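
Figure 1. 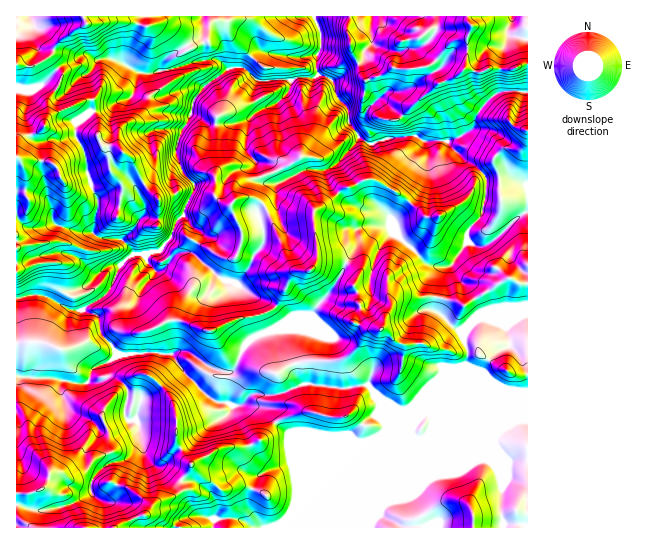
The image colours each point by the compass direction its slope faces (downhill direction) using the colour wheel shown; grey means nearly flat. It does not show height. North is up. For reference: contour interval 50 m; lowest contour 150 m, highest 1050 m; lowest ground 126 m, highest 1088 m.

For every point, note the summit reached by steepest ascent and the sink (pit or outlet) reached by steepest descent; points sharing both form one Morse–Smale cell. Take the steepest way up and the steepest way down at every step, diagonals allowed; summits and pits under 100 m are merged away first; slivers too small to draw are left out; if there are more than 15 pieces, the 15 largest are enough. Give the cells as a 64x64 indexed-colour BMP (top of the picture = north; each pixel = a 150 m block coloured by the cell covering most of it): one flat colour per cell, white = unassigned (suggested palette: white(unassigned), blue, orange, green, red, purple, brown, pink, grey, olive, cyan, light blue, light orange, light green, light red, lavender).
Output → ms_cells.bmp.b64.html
<image width="64" height="64" href="data:image/bmp;base64,Qk12CAAAAAAAAHYAAAAoAAAAQAAAAEAAAAABAAQAAAAAAAAIAAATCwAAEwsAABAAAAAAAAAA////ALR3HwAOf/8ALKAsACgn1gC9Z5QAS1aMAMJ34wB/f38AIr28AM++FwDox64AeLv/AIrfmACWmP8A1bDFABERERERERERERERERERERERERERERF3d3d3d3d3d3d3ERERERERERERERERERERERERERERERd3d3d3d3d3d3cRERERERERERERERERERERERERERERF3d3d3d3d3d3dxEREREREREREREREREREREREREREREXd3d3d3d3d3d3ERERERERERERERERERERERERERERERF3d3d3d3d3d3cREREREREREREREREREREREREREREREXd3d3d3d3d3dxERERERERERERERERERERERERERERERd3d3d3d3d3d3ERERERERERERERERERERERERERERERF3d3d3d3d3d3cREREREREREREREREREREREREREREREXd3d3d3d3d3dxERERERERERERERERERERERERERERERd3d3d3d3d3d3ERERERERERERERERERERERERERERERF3d3d3d3d3d3cREREREREREREREREREREREREREREREXd393d3d3d3dxERERERERERERERERERERERERERERERd3//d3d3d3d3ERERERERERERERERERERERERERERERF3//93d3d3d3cREREREREREREREREREREREREREREREX//93d3d3d3dxERERERERERERERERESERERERERERERIiK7u7u7u7u7ERERERERERERERERIiIhERERERERERIiIiu7u7u7u7sRERERERERERERERIiIiIiIiERERERIiIiIru7u7u7uxERERERERERERERIiIiIiIiIiIiIiIiIiIiK7u7u7u7ERERERERERERERIiIiIiIiIiIiIiIiIiIiIiK7u7u7sRERERERERERERIiIzMyIiIiIiIiIiIiIiIiIiu7u7uxEREREREREREREiMzMzIiIiIiIiIiIiIiIiIiK7u7u7ERERERERMzMzMzMzMzMiIiIiIiIiIiIiIiIiIru7u7sRERERERMzMzMzMzMzMzIiIiIiIiIiIiIiIiIiu7u7uxEREREREzMzMzMzMzMzMzIiIiIiIiIiIiIiIiK7u7u7EREREREzMzMzMzMzMzMzMzMyIiIiIiIiIiIiIiu7u7sRERERETMzMzMzMzMzMzMzMzMyIiIiIiIiIiIiIiIiKxERERRDMzMzMzMzMzMzMzMzMzMiIiIiIiIiIiIiIiIiEREUREQzMzMzMzMzMzMzMzMzMyIiIiIiIiIiIiIiIiJEREREREMzMzMzMzMzMzMzMzMzMiIiIiIiIiIiIiIiIkRERERERDMzMzMzMzMzMzMzMzMzIiIiIiIiIiIiIiIiREREREREMzMzMzMzOZkzMzMzMzMiIiIiIiIiIiIiIiJERERERERDMz4zMzOZmZMzMzMzMzIiIiIiIiIiIiIiIkREREREREQz7uMzOZmZkzMzMzMzMiIiIiIiIiIiIiIiREREREREREiO7uOZmZmZMzMzMzMzIiIiIiIiIiIiIiJEREREREREiIiO7pmZmZmTMzMzMzMyIiIiIiIiKqIiIkREREREiIiIiI7u6ZmZmZMzMzMzMzIiIiIiIiKqqiIiRERERESIiIiIiO6ZmZmZkzMzMzMzMyIiIiIiIiqqoiJERERERIiIiIiI6ZmZmZmTMzMzMzMzMzIiIiIiIqqqIkREREREiIiIiIiJmZmZmTMzMzMzMzMzMyIiIiIiqqqqRERERESIiIiIiImZmZmZkzMzMzMzMzMzMiIiIiKqqqpERERERIiIiIiIiJmZmZmZMzMzMzMzMzMzIiIiIiqqqkREREREiIiIiIiImZmZmZmTMzMzMzMzMzMyIiIiKqqqREREREiIiIiIiIiZmZmZmZYzMzMzMzMzMzIiIiIqqqpERERESIiIiIiIiZmZmZmZZmYzMzMzMzMzMiIiIqqqqkRERERIiIiIiIiZmZmZmZZmZmZmMzMzMzMyIiIqqqqqREREREiIiIiIiJmZmZmWZmZmZmZjMzMzMzIiIqqqqqpEREREiIiIiIiImZmZmZZmZmZmZmYzMzMzMiIqqqqqqkRERESIiIiIiIiZmZmZlmZmZmZmZmVVMzM1VaqqqqqqRERERIiIiIiIiImZmZmWZmZmZmZmVVVVVVVVVaqqqqpEREREiIiIiIiIiZlmaZZmZmZmZmZVVVVVVVVVWqqqqkRERERIiIiIiIiIZmZmZmZmZmZmZVVVVVVVVVVVqqqqRERERERIiIiIiIhmZmZmZmZmZmZlVVVVVVVVVVWqqqpERERERERIiIiIiGZmZmZmZmZmZlVVVVVVVVVVVVqqqkRERERERERIiIiIhmZmZmZmZmZmVVVVVVVVVVVVVVqlzMREREREREiIiIiIZmZmZmZmZmZVVVVVVVVVVVVVVVXMzERERERESIiIiIiGZmZmZmZmVVVVVVVVVVVVVVVVVczMxEREREREREaIiIhmZmZmZmZVVVVVVVVVVVXd1d1VzMzMxEREzERERmZmZmZmZmZmZlVVVVVVVVVVVd3d3d3MzMzMzMzMREREZmZmZmZmZmZmVVVVVVVVVVVV3d3d3czMzMzMzMxEREREZmZmZmZmZmZVVVVVVVVVVVXd3d3dzMzMzMzMzMRERERGZmZmZmZmZlVVVVVVVVVVVV3d3d3MzMzMzMzMxEREREZmZmZmZmZmVVVVVVVVVVVVXd3d3czMzMzMzMzERERERmZmZmZmZmVVVVVVVVVVVVVd3d3d"/>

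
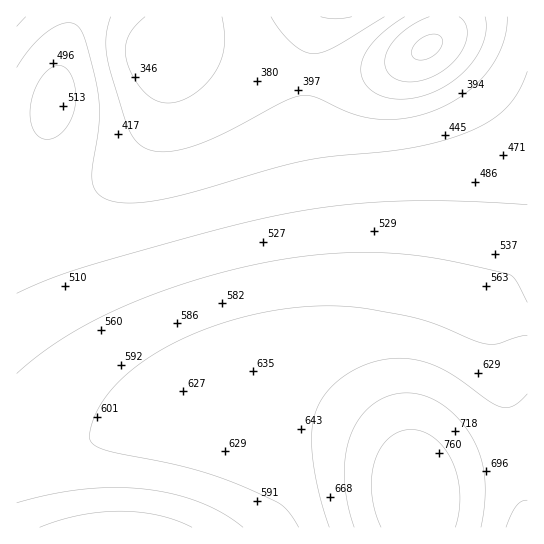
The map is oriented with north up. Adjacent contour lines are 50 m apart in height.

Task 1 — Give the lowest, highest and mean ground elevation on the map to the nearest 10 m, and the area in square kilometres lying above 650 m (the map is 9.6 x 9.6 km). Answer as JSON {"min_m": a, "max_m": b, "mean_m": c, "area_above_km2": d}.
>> {"min_m": 240, "max_m": 790, "mean_m": 530, "area_above_km2": 10.9}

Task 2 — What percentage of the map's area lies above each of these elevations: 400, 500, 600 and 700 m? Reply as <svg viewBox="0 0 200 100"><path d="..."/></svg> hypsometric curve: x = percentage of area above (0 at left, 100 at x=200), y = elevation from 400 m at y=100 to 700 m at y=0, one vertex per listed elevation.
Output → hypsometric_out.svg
<svg viewBox="0 0 200 100"><path d="M172 100l-54-33-61-34-45-33"/></svg>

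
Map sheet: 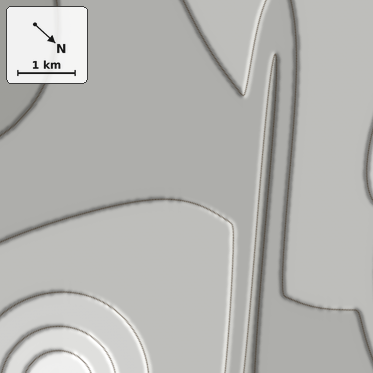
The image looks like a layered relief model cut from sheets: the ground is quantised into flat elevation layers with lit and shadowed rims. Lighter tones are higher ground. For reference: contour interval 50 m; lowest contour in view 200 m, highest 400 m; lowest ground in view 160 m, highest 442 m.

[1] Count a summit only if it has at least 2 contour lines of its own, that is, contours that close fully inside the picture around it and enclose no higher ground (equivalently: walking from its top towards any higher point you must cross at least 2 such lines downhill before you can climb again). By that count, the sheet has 0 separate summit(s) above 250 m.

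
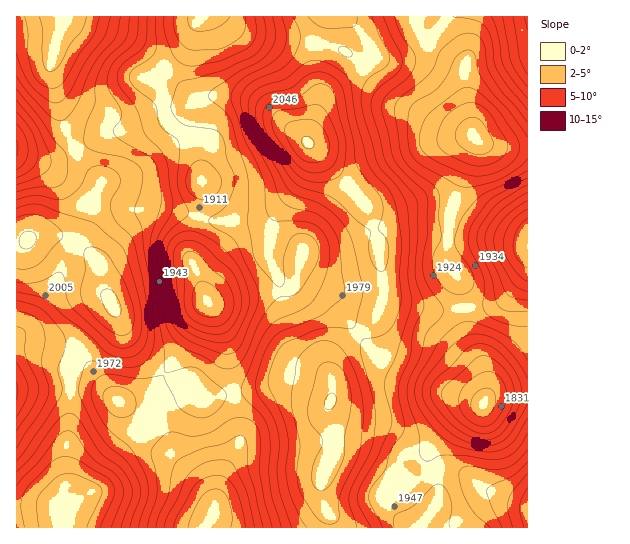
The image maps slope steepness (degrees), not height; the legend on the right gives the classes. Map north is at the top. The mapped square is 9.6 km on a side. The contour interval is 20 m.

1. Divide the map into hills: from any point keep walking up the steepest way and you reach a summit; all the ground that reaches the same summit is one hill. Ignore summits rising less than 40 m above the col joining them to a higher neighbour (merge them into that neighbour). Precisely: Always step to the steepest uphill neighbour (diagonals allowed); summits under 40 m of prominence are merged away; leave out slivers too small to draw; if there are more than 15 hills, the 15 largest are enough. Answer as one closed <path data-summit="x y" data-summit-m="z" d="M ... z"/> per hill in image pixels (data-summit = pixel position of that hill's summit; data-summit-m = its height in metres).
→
<path data-summit="307 142" data-summit-m="2103" d="M417 16l-214 0-8 11-4 12-8 14-28 25 8 17 2 24 4 5 23 17 7 13 4 29 0 20-10 30-2 25 16 43 6 2 33-8 41-4 6-5 5-15 2 7 5 5 20 9 12 13 28 38 10 10 72 39 22 5 14 7 4-10-2-19-18-44-4-37-4-15-12-17 2-47 27-73-8-36-3-33-1-6-5-4-22-14-12-10-8-12z"/><path data-summit="330 402" data-summit-m="2062" d="M298 271l-5 15-6 5-32 2-34 8-13 1 11 17 9 28 12 86-3 16-12 20-5 14-11 44 202 1-23-22-3-5 0-8 3-6 21-30 16-5 36-39 22-8-14-8-22-5-72-39-10-10-28-38-12-13-20-9-5-5z"/><path data-summit="113 306" data-summit-m="2063" d="M167 121l-6 0-22 10-28 0-57 28-15 0-23-5 0 188 31 5 34 10 14 14 23 30 21-2 8-4 10-10 32-48 18-32-7-26-9-21 2-25 10-30 0-20-4-29-7-13z"/><path data-summit="71 506" data-summit-m="2079" d="M207 301l-14 29-32 49-14 16-12 5-17 1-23-30-20-16-46-12-13 0 1 185 192-1 11-44 5-14 12-20 3-16-12-86-9-28z"/><path data-summit="63 17" data-summit-m="2077" d="M202 16l-185 0-1 137 23 6 15 0 53-27 32-1 22-10 5 0-3-26-8-17 28-25z"/><path data-summit="527 243" data-summit-m="2058" d="M478 140l-3 3-24 67-4 52 12 17 2 8 6 44 18 44 1 25 12-7 30-2 0-242-38-4z"/><path data-summit="527 507" data-summit-m="2032" d="M527 392l-18 0-18 4-9 9-16 6-8 5-22 23-8 16 9 30 0 14-4 10-14 19 109-1z"/><path data-summit="527 17" data-summit-m="2025" d="M527 16l-109 0-2 2 1 9 8 12 39 28 9 68 4 5 8 4 26 4 17-1z"/>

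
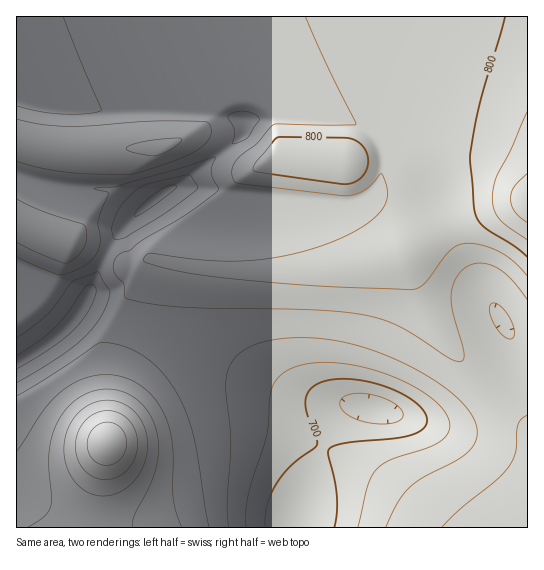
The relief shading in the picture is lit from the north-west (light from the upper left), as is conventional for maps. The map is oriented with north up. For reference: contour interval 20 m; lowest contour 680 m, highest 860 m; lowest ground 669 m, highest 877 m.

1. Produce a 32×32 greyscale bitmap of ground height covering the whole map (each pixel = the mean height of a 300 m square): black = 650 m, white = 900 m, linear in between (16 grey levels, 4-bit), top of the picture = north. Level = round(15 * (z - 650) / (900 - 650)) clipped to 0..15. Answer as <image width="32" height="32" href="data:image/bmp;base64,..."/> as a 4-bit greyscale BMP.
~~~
<image width="32" height="32" href="data:image/bmp;base64,Qk12AgAAAAAAAHYAAAAoAAAAIAAAACAAAAABAAQAAAAAAAACAAATCwAAEwsAABAAAAAAAAAAAAAAABEREQAiIiIAMzMzAERERABVVVUAZmZmAHd3dwCIiIgAmZmZAKqqqgC7u7sAzMzMAN3d3QDu7u4A////AJmZmZmYh2VDIiM0VWZnd3eZmaqpmHdlQyIjNFVmZnd3iZqrqph3ZUMyIzRVVmZnd4mavMuYd2VUMzM0RVVmZneJq83bqHdlVDMzM0RFVWZniJvd3Kh2ZVRDMzMzNEVWZ4iazcuYdmVUQzMiIiNFVmd4iau6h3ZlVEMyIRIjRWZmd4iZmIdmZVRDMiIjNFZmZlZ3iId3ZmVVREMzRFVmZmZFVnd3dmZlVVRERVVmZ2ZmVEVndmZmZlVVVVVmZ3dmZmVEVmZmZmZmZmZmZnd3ZlZmVEVmZmZmZmZnd3d3dmVWZmVFZ3d3d3d3d3d3h3ZmZmZmVXd4iIiIiIiIiIh3Zmdnd3Z3iIiIiIiIiJmYh3d4iIh2Z4iId3iIiIiZmYiIiYiIhlZnd3d3d3iIiJiIiaqIiHZUVnd3d3d3eIiIiJq7h3d3ZUVWd3d3d4iIiIiavHd3d3ZVVneIiJmZiIiImrx4iIiIh2Z4mZmqqYiIiZqriZmZmZmHd4mqqqmIiImZq4iIiZmZmHd4mZmYiIiJmaqHd3d4iIh3Z4iIiIiIiZmqZmZ3d3d3d3d4iIiIiImZmmZnd3d3d3d3iIiIiIiJmZpmZ3d3d3d3d4iIiIiIiZmaZmd3d3d3d3iIiIiIiImZmWZ3d3d3d3d4iIiIiIiJmZlmd3d3d3d3eIiIiIiImZmZ"/>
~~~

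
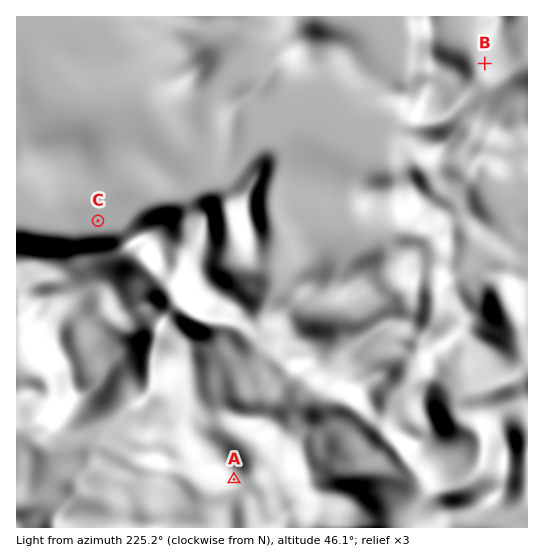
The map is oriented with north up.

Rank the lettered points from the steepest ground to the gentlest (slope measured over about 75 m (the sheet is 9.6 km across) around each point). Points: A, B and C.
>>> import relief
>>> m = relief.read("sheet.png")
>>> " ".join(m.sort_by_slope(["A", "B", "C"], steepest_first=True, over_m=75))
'A B C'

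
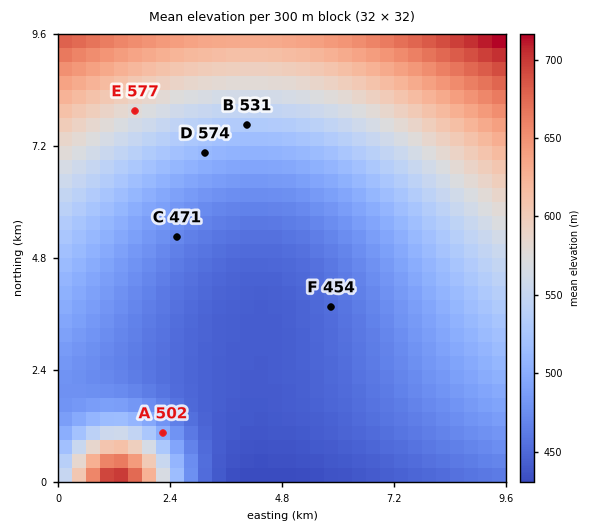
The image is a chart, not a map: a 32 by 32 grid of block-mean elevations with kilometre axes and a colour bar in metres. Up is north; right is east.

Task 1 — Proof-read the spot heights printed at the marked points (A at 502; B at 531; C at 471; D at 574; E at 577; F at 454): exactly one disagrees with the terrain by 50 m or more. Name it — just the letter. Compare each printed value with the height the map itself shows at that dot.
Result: D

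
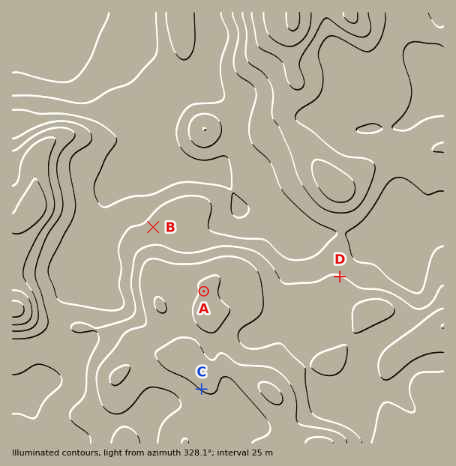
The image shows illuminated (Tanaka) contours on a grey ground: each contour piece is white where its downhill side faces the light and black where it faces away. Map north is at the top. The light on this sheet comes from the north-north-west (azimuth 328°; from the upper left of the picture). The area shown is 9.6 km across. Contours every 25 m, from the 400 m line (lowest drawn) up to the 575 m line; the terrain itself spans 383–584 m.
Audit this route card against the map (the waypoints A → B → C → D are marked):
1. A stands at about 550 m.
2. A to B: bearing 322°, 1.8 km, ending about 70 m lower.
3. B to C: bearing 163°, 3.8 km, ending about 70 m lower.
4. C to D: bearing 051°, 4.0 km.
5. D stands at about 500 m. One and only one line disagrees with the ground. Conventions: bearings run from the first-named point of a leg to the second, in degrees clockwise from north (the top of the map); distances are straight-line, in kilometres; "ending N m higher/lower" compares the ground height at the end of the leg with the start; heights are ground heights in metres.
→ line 3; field sense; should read higher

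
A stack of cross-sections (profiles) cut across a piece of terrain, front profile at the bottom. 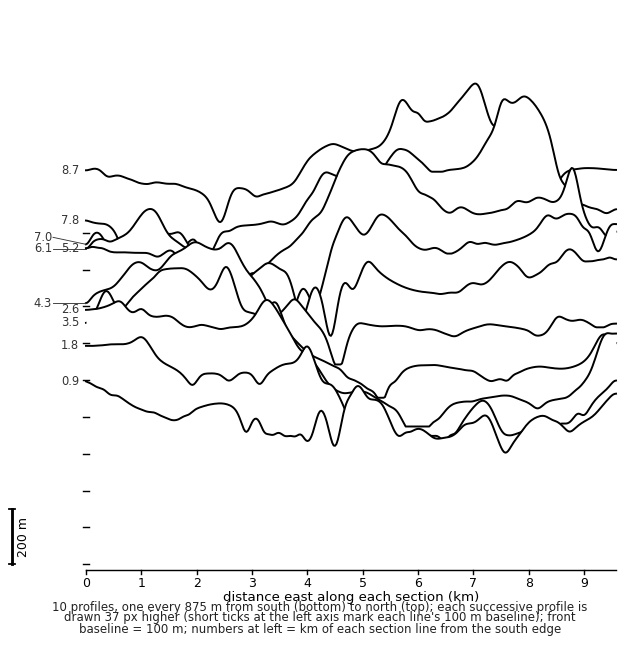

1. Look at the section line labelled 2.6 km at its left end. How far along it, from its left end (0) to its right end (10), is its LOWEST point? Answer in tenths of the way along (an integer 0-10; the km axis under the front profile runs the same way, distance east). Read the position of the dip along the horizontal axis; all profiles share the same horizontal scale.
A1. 6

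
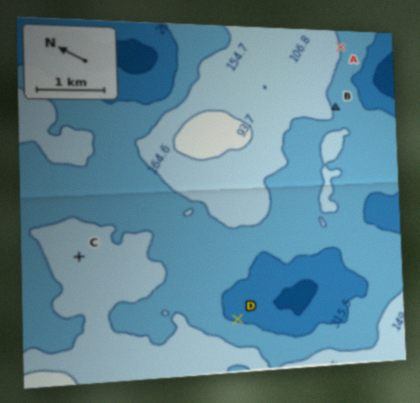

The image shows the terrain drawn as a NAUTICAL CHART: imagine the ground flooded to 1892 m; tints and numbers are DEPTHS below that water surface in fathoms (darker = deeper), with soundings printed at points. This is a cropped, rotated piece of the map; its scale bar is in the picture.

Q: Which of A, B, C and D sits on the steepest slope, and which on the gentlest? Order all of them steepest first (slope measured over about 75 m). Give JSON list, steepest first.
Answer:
["A", "D", "B", "C"]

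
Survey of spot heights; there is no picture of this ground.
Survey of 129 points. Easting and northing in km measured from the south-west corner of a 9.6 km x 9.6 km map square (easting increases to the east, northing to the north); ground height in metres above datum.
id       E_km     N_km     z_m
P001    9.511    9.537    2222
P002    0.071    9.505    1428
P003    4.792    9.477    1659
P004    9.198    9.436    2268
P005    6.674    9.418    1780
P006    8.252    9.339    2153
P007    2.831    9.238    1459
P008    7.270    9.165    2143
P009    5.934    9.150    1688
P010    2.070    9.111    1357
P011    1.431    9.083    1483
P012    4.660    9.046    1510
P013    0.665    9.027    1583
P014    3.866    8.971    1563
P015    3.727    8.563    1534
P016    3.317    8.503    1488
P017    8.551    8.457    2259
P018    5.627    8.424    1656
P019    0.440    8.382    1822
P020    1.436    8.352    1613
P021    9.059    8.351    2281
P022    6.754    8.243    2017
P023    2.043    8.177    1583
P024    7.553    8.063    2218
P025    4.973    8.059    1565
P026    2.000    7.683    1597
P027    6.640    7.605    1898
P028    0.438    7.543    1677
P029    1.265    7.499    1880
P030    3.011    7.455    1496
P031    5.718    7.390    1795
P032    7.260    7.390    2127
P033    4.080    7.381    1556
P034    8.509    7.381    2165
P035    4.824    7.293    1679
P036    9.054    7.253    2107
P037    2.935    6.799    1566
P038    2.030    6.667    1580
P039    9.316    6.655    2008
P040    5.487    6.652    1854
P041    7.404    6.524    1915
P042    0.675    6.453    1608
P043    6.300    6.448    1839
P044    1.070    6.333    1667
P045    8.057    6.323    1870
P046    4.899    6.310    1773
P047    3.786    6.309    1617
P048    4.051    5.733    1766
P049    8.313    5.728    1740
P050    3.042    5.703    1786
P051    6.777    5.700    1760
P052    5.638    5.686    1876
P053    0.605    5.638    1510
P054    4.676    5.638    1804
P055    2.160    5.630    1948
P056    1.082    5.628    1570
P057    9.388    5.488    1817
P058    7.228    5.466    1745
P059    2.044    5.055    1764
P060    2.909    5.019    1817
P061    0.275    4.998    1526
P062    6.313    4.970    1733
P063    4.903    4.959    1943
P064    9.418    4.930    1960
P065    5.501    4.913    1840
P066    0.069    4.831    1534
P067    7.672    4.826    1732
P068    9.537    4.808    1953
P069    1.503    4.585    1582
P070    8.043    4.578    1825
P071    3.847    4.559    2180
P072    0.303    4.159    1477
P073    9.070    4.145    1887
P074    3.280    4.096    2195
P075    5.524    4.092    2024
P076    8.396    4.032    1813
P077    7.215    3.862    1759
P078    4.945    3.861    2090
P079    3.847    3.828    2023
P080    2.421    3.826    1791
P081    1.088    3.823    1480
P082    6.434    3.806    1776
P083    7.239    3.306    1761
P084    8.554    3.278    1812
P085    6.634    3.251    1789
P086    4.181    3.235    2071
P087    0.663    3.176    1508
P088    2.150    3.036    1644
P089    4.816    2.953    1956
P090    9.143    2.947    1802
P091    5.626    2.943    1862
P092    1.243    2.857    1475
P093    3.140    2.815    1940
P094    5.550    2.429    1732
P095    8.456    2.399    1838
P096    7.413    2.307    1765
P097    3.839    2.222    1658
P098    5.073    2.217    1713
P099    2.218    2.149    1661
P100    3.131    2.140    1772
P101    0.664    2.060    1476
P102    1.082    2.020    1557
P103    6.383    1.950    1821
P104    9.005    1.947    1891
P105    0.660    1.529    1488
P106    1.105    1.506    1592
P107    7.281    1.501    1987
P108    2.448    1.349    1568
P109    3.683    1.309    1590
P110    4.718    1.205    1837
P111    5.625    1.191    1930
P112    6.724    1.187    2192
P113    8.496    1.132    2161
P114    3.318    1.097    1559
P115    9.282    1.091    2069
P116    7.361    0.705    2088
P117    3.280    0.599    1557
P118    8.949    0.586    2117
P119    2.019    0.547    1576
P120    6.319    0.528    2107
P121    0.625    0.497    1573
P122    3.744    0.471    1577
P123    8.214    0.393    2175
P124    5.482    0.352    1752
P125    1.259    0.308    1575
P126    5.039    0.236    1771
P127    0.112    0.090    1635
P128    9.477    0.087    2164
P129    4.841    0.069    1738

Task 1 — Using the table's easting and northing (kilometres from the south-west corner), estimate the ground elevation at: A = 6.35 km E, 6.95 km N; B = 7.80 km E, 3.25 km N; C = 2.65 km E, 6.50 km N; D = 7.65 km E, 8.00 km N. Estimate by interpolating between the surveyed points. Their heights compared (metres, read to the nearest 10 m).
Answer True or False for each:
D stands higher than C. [True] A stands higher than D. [False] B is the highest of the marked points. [False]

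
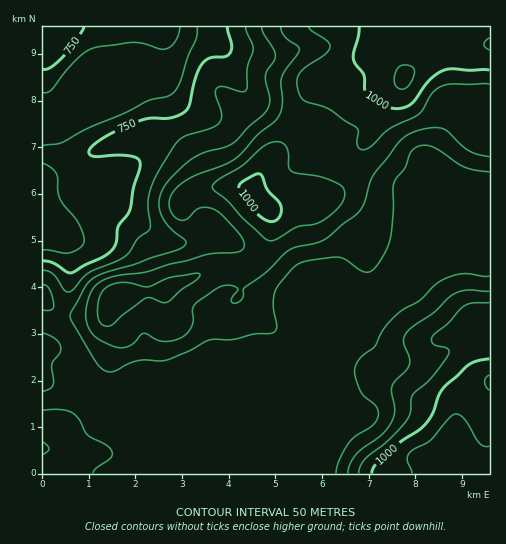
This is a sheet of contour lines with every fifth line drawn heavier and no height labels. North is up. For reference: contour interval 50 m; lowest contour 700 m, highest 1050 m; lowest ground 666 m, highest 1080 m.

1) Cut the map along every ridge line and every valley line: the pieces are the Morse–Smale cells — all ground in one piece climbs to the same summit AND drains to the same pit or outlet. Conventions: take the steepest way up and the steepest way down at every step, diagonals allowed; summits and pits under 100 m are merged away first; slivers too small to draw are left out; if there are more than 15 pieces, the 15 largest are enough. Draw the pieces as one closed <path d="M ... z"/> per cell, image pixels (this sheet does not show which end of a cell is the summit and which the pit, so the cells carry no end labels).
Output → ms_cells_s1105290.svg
<path d="M489 26l-301 0-1 13-18 32-9 6-18 1 13 3 6 20-1 29-7 17-21 18-19 8-13 8-7 0 5 4-2 11-24 24-12 6-18 0 0 154 16 8 38 8 8 0 21-10 17 3 125-1 38-17 5-5 3-7 31-31 17-17 11-5 53-55 10-5 21 0 33-12z"/><path d="M489 234l-33 12-21 0-10 5-53 55-15 9-44 44-3 7-5 5-38 17-125 1-17-3-21 10-8 0-38-8-15-7-1 92 447 1z"/><path d="M187 26l-145 1 1 199 17 0 12-6 24-24 2-11-5-4 7 0 13-8 19-8 21-18 7-17 1-29-6-20-13-3 18-1 9-6 18-32z"/>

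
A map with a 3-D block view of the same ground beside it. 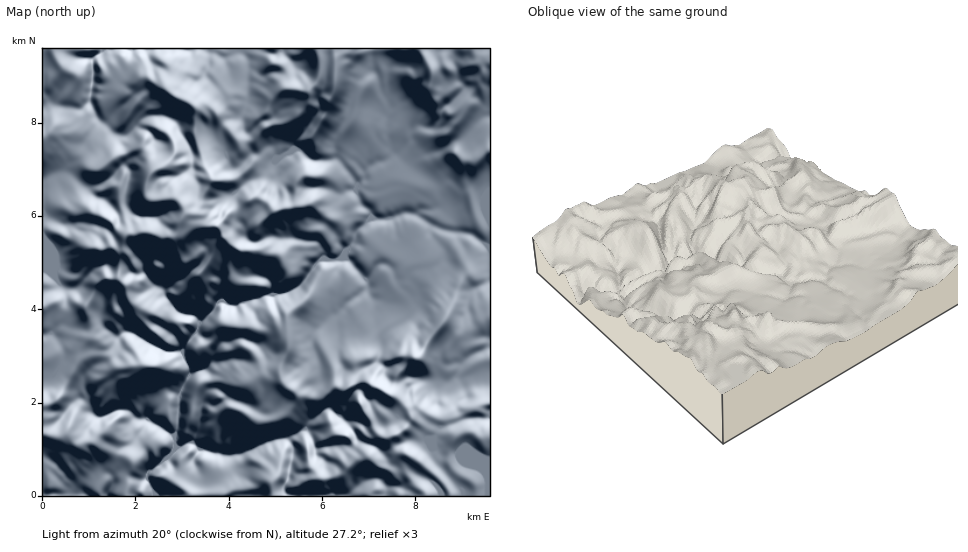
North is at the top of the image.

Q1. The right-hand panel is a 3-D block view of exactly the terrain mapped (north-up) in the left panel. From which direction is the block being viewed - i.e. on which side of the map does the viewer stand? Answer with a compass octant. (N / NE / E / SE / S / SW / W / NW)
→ SE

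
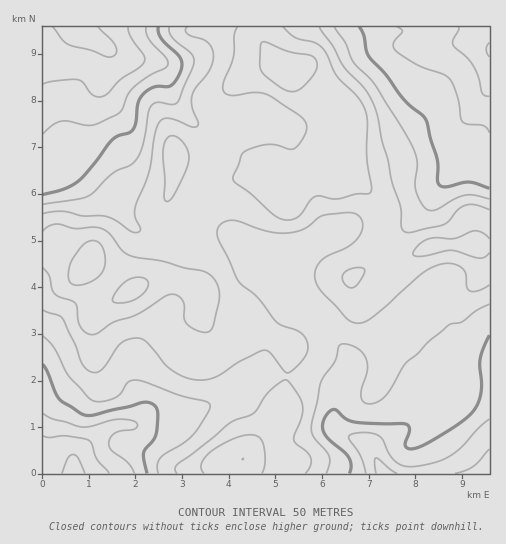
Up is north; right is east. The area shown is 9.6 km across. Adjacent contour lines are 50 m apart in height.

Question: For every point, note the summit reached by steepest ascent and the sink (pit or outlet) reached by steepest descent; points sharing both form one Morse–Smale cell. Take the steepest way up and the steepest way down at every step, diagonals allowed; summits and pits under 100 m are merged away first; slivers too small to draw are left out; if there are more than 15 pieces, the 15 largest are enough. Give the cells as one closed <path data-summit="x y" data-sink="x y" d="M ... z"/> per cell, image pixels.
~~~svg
<path data-summit="289 71" data-sink="489 473" d="M320 153l-2 8-8 13-22 20-21-18-21 0-23 6-28 27-5 9 0 7 12 30-4 31 6 7 0 18 12 7 24 2 8 6 17 6 24 12 3 5-4 11-1 17 33 6 14 6 3 4-3 20 1 14 6 6 27 12 16 29 105 0 1-228-57-1-29 13-21 2-4-18 1-30-4-12-16-18-23-9-15-15z"/><path data-summit="289 71" data-sink="75 27" d="M257 26l-215 1 1 223 17 0 13 6 12 9 4 0 28 25 7 3 35-15 17 0 22 8 4-31-12-30 0-7 5-9 19-20 15-9 27-5 11 1 21 18 22-20 8-13 10-27-1-16-25-26-10-19-9-5-11-11-14-22z"/><path data-summit="289 71" data-sink="489 50" d="M489 26l-231 1 0 8 14 22 11 11 9 5 10 19 25 26 1 16-7 16 1 8 15 15 23 9 16 18 4 12-1 30 4 18 21-2 29-13 57 0z"/><path data-summit="289 71" data-sink="74 473" d="M60 250l-18 1 1 223 30 0 1-15 3-5 23-21 11-7 24-1 15-12 10-3 37 0 25-12 19-14 16-8 30-1 5-28-10-7-32-13-10-7-24-2-9-4-4-5 1-16-4-6-24-9-17 0-35 15-7-3-28-25-4 0-12-9z"/><path data-summit="243 459" data-sink="74 473" d="M278 375l-21 1-16 8-19 14-25 12-37 0-10 3-15 12-24 1-11 7-23 21-3 5 0 14 214 1 1-9-28-1-17-5 7-11 33-36 0-18 3-17z"/><path data-summit="243 459" data-sink="489 473" d="M293 377l-7 1-4 36-31 34-7 11 17 5 28 1 0 9 94 0-15-29-27-12-6-6-1-14 3-20-13-9z"/>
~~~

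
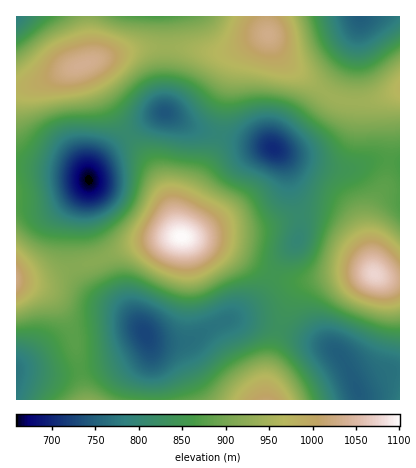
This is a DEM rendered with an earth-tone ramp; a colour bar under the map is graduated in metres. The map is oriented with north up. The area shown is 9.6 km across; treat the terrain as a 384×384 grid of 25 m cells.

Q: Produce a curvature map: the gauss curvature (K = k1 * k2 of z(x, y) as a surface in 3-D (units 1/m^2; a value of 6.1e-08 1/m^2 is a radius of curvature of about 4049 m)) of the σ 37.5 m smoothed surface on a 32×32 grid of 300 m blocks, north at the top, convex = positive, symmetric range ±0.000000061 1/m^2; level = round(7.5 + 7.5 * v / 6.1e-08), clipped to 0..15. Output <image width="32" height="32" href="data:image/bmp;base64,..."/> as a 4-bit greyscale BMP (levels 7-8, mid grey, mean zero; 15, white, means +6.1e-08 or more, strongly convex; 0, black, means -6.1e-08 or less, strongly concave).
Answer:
<image width="32" height="32" href="data:image/bmp;base64,Qk12AgAAAAAAAHYAAAAoAAAAIAAAACAAAAABAAQAAAAAAAACAAATCwAAEwsAABAAAAAAAAAAAAAAABEREQAiIiIAMzMzAERERABVVVUAZmZmAHd3dwCIiIgAmZmZAKqqqgC7u7sAzMzMAN3d3QDu7u4A////AIdnZFeYiHd3aJiImHd4iHiId2NHmJuXh3iZu5h3d4h3qHdkV4irh4h3icyXd3d3eKh3h3d3moaJdniGV5mIh3mHd4mHeJl2iGaHMCabuXZnZnZoh5q6dnhnmEI2i7mHZmd2VnebymRXealmZmeId2ZmZ2Z3mrljNHq4d3ZUV3d3c1iHeKuYZVV6p3d3VEeau4RXZWeah3iYeHVXd0NJ//52ZmZ2VWiJqYZTRFUjaf/8dVZnhQFaqaqGZVVnVXjPyXZWdlMAbO3dl3d3r8eIiqiJh3ZDIn3//pd3d57Hd4mYiXZmREV7zcp3h2ZWdmZmZndTaJh2Z4iIeZd3VWdmVFZ4ZZ7/yGiph4mGeHZ3d3ZniHfP/9houYd4ZWZmeHd3eHZnz/6VNHh3eZeFRnd3h4hmZ6/7ZDRndmiGiYh2VodmZneMxzNGeIZGd+/pdlZ3dnd3eIQAN3iGRFj/2HdneHdleYd0EDiXdkNHvKh3Z3h3ZWmXdkN++mVEWKqYiIiHd3dnd2Zmr/2Hd3eJhmmYd2eYZ4iHd577h4h2Z2Q2dlVXl2iqmId3h3d4hmiGRFVUWIZ6uquWRFVniHd4h2VWdnh2mqm+pCNVZ4d3h2Vmeal4d5qIq4RFZnd2aKqGaJzKd5d4eIh2Zmd3Znm+yHibuXinZ3Znh3dnd3eJq7l3iJmJ"/>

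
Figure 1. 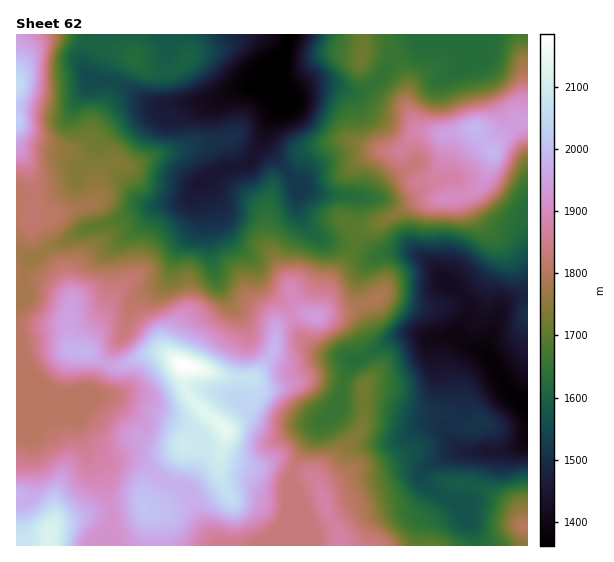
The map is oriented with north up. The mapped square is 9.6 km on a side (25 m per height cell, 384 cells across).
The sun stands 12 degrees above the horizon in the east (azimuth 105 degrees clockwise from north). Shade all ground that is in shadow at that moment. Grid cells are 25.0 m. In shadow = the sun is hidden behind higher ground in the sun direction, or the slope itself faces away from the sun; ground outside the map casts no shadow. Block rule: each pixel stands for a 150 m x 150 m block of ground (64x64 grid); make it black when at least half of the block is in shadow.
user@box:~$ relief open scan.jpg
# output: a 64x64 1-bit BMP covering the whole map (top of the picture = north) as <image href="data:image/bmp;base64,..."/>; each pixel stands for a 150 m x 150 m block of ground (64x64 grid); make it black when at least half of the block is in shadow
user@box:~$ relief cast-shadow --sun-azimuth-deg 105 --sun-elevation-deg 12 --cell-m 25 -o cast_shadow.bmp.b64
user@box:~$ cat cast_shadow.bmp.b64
<image width="64" height="64" href="data:image/bmp;base64,Qk0+AgAAAAAAAD4AAAAoAAAAQAAAAEAAAAABAAEAAAAAAAACAAATCwAAEwsAAAIAAAAAAAAA////AAAAAAAAAAAAAAAABAAAAAAAAAAYAAAAAAAAAHxwAAAAAAAA/HAAAAAAAAD8MAQAAAAAAHwQBAAAAAAAPBAMAAAAAAAOGAwAAAAAAAAIBAAAAAAAAAAAAAAAAAAAAABgAAAAAAAAAOAAAAAAAAAA8AAAAAAAABjwAAAAAAAAAPAAAEAAAAAAcAAAQAAAAAJ4AABAAAAABvgAAEAAAAAD8AAAYAAAAAPwAABgAAAAAfAAACAAAAAB8AAAAAAAOAXgBgAAAAB4D8AHAAAAAHgPwAcAAAAAeA/ADwAAAAAAD8APAAAABHgD4A8AAAAGeABwDgAAAAZ8ADgAAAAAAHwAGDGAAAAAPAAAc4AAAAAAAAB3wAAAAAAAAGeAAAAAAAAARwAAAAAAAABAAAAAAAAAAAgAAAAAAAAAOAAAAAAAAAB8AAAAAAAAAHwAAAAAAAAAfAYAAAAAAAB8DwcAAAAAAHgOB4AAAAAAMAAHgAAAAAAGBgcAAAAAAA8PAAAAAAAABg+AAAAAAAAAQ4AAAAAAAADgAAAAAAAAAf4YAAAAAAAB/wOAAAAAAAH/D4AAAAAAAf8fh4AAAAAB/x8PwAAAAAH/Hw/8AAAAAP8fB/wAAAAAfwcD/gAAAAB/gAH+AAAAADeAAH4AAAAAfwAAPgAAAAB+AAAeAAAAAP8AABwAAAAA/wAAAA=="/>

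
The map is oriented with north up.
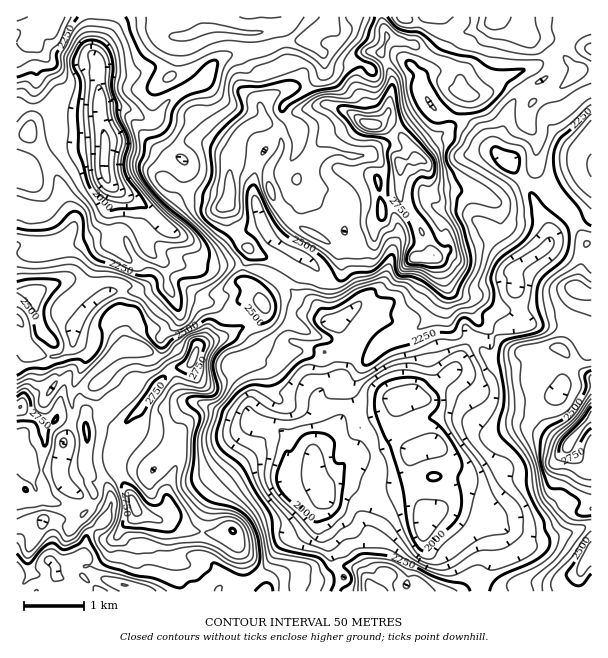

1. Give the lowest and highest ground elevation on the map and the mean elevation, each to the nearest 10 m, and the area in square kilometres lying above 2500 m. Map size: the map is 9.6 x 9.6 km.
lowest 1780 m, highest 2950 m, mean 2370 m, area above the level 28.1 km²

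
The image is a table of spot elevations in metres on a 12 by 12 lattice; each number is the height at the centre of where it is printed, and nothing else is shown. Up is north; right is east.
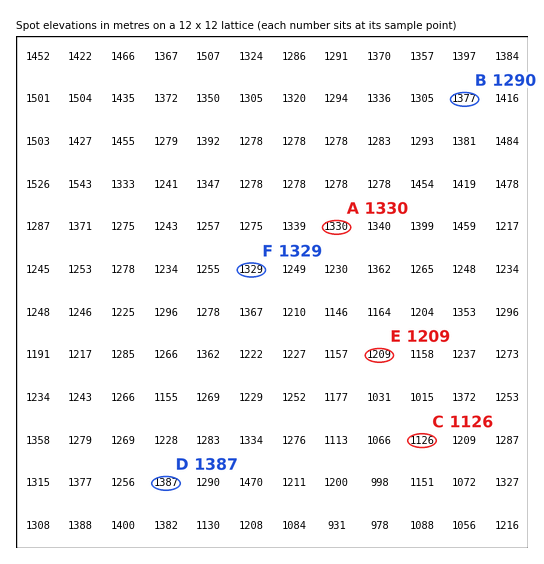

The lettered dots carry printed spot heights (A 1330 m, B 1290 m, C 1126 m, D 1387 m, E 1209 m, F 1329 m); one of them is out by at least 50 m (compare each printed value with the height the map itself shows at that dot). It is B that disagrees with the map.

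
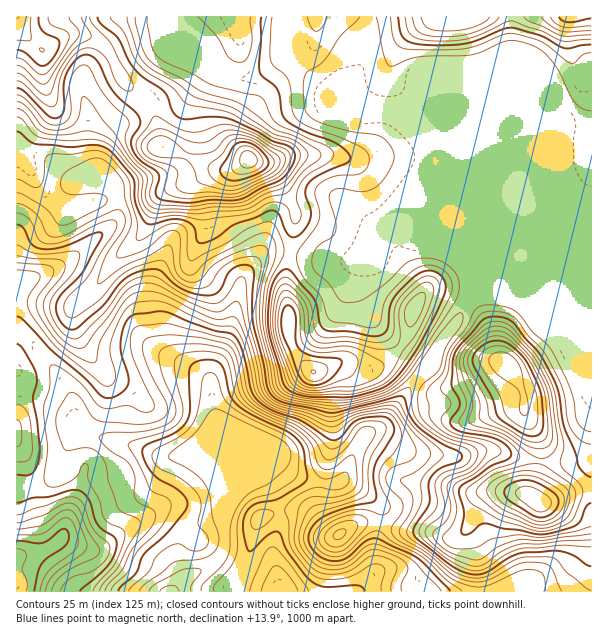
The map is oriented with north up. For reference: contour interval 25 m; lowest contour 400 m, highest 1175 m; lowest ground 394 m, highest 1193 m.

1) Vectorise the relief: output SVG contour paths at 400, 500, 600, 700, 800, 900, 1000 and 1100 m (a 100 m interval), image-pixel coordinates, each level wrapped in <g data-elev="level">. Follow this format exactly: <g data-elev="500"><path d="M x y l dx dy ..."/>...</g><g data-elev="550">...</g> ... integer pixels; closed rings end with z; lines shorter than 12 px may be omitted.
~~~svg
<g data-elev="400"><path d="M160 591l4-4 7-2 5 1 3 5"/></g><g data-elev="500"><path d="M118 591l3-4 15-14 8-19 23-21 20-26 0-6-5-7-8-7-15-8-8-8-6-10-3-11 5-6 29-12 10-9 4-13 0-42 6-6 11-2 9 1 6 5 7 27 7 11 16 11 39 19 9 9 4 9 3 24-2 6-27 17-23 5-9 8-2 7-1 9 5 22 1 1 3-1 15-14 6-4 5 0 3 3 8 19 16 21 9 8 12 4 31-2 5 2 3 4"/></g><g data-elev="600"><path d="M93 591l4-7 19-22 7-19 2-10-3-4-12-5-6-6-5-18-11-20 0-13-2-3-4 1-6 12-9 6-14 4-5-1-3-3-1-7 4-29-4-39 6-21 0-19 1-3 5 0 13 9 14 11 13 18 6 5 8 1 18-3 15 6 7 0 4-4 0-4-21-45-2-12 0-11 2-6 4-3 27-4 9 2 58 15 8 12 8 37 5 10 17 12 33 14 14 10 13 13 6 1 6-4 13-18 6-4 14-2 10 3 2 4-1 4-12 21-4 9-1 11 1 16-2 5-7 5-37 12-8 4-6 7-4 8-1 7 0 6 5 9 8 8 7 4 9 1 8 0 7-3 20-17 6-1 6 1 32 15 29 31"/></g><g data-elev="700"><path d="M45 591l3-9 6-7 27-20 5-6 0-7-9-24-5-7-7-1-23 15-25 4"/><path d="M331 546l8 1 8-5 9-12 2-5-2-3-5-2-7 1-9 4-6 4-4 5 0 5 2 4z"/><path d="M17 256l16 2 24 1 7 4 1 4-2 6-17 23-2 6-1 6 5 12 9 14 9 9 11 5 5 0 4-2 22-29 15-23 6-6 9-4 9-1 9 2 33 17 26 10 7-1 11-8 4-2 4 7 12 42 8 39 3 6 6 6 11 5 26 7 23 9 6-1 23-10 25-5 9 0 5 3 15 23 15 15 3 8-4 7-10 9-14 6-3 3 11 12 2 8-3 13-11 17 1 4 3 5 23 14 27 22 18 6 9 1 8-2 34-17 12-1 12 2 7 6 9 21"/></g><g data-elev="800"><path d="M17 203l7 2 10 7 6 7 7 15 7 3 14-3 45-23 4-1 5 1 3 7 0 7-20 33-7 21 1 5 24-17 27-12 17-10 3 0 2 3 3 19 3 8 7 6 7 1 8-2 13-14 17-11 27-9 6 0 3 1 2 5 1 6-8 33-2 23 1 13 10 36 4 24 5 8 12 5 47 6 30-6 22-8 20-15 31-45 14-16 6-3 2 4-1 6-16 24-7 22-16 15-4 6-1 8 0 9 3 10 8 9 18 12 26 8 4 4 1 5-3 7-5 6-21 8-6 5-2 7 4 15-1 7-4 7-14 11 0 8 8 9 13 10 20 9 9 2 8-2 17-12 18-8 21 0 23-3 28-1"/></g><g data-elev="900"><path d="M538 531l16-2 10-4 7-4 11-23 0-9-4-7-13-11-4-6-1-4 4-17-5-22-4-26-4-13-10-20-7-10-24-27-9-4-10 0-11 6-18 19-5 9-1 9 2 16 7 17 1 6-7 19 6 5 27 6 12 4 12 11 3 4 1 5-5 4-20 7-7 4-20 15-2 3 0 4 7 9 25 15z"/><path d="M311 395l45-2 22-6 12-7 8-9 16-25 16-29 9-26 1-6-3-6-8-3-7 2-19 16-8 14-2 27-6 5-9 3-28-6-23 1-7-2-5-7-3-21-4-9-18-20-6-2-5 3-5 10-3 18 0 18 2 15 15 43 9 8z"/><path d="M17 117l6 3 11 14 7 4 27 3 27-1 7 1 8 4 27 31 2 6-1 13 1 8 5 10 6 4 6 1 21-3 29 5 42-6 19-10 8-2 11 4 3 4 3 12 2 2 3-1 3-4 1-4-5-17 3-12 9-11 24-16 2-4-2-5-8-5-46-21-6-7-8-16-4-5-48-11-20-11-31-15-6-6-3-6-5-23 0-7"/><path d="M198 17l18 19 13 21 5 4 6 1 6-3 5-11 1-10-1-21"/><path d="M405 17l2 10 3 6 6 5 10 2 23 1 18-2 13-4 30-14 32 10 21 10 28-2"/></g><g data-elev="1000"><path d="M535 516l10 1 9-5 5-9-1-5-3-4-14-9-11-5-12 1-11 5-3 6 3 6z"/><path d="M527 435l10 0 4-3 2-4-1-29-4-13-11-24-12-13-8-6-6-2-7 0-6 1-8 5-6 7-2 6 2 6 17 30 7 21 8 6z"/><path d="M308 384l10 1 9-4 10-9 5-10-4-4-27-3-11-5-4-9-1-29-4-5-4-2-3 4-2 6 0 17 17 43 4 6z"/><path d="M17 88l9 5 22 23 6 2 5-1 3-3 2-4 0-26 5-15 6-9 6-4 6-1 6 2 6 7 9 19 5 9 22 19 4 6 1 8-8 13 0 9 7 12 16 11 4 4 0 5-3 15 2 4 4 2 26 3 22-3 29 0 39-19 8-7 7-10 2-8-2-6-5-4-15-5-18-10-28-13-17-1-24 2-10-3-4-6-6-17-7-6-16-10-8-7-6-10-10-21-18-15-4-7"/><path d="M559 17l4 4 6 1 22-4"/></g><g data-elev="1100"><path d="M223 185l7 1 7-1 27-11 9-7 1-8-12-12-8-5-12-4-9 2-4 3-7 12-12 8-2 4 0 4 3 6z"/><path d="M17 58l7 3 12 11 5 2 4 0 6-6 14-20 4-12-3-5-15-7-2-3-1-4"/></g>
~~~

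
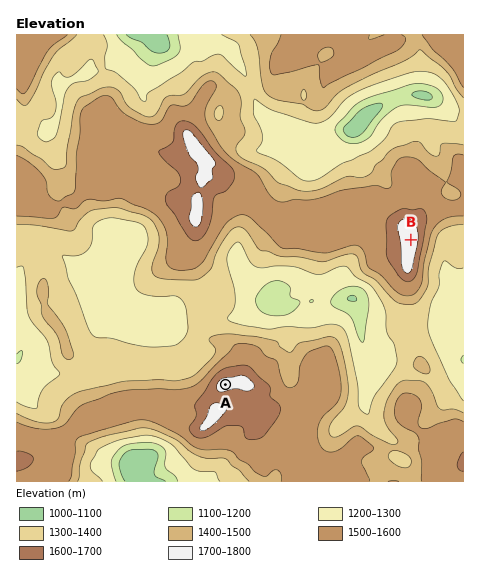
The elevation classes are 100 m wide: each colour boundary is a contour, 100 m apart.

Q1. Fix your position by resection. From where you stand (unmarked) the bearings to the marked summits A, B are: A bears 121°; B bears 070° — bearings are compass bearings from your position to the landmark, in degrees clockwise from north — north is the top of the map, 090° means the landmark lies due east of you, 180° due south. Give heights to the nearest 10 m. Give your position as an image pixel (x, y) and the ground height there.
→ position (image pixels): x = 145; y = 337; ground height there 1230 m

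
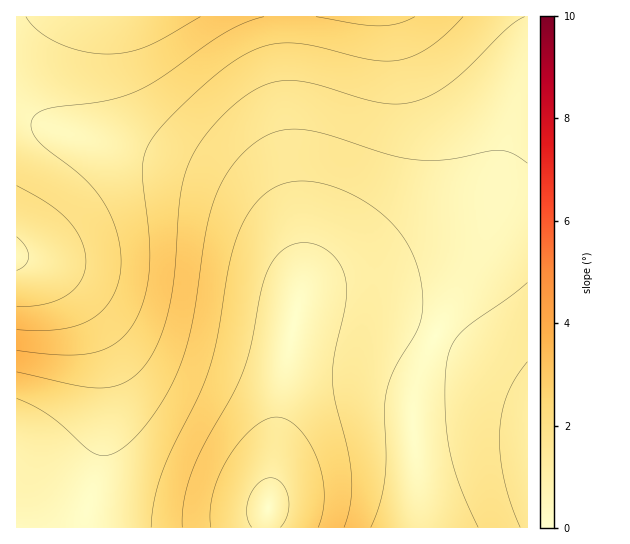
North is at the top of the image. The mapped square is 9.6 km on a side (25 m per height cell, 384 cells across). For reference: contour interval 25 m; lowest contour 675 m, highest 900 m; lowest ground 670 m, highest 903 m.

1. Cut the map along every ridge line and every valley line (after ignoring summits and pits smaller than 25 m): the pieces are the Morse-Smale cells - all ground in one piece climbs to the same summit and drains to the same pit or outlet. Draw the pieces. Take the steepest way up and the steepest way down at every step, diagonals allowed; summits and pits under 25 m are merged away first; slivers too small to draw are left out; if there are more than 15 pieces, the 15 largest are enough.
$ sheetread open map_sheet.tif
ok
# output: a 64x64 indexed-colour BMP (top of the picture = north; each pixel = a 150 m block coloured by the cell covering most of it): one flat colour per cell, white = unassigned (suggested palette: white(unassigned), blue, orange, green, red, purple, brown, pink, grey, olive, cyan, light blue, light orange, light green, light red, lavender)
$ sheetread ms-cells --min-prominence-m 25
<image width="64" height="64" href="data:image/bmp;base64,Qk12CAAAAAAAAHYAAAAoAAAAQAAAAEAAAAABAAQAAAAAAAAIAAATCwAAEwsAABAAAAAAAAAA////ALR3HwAOf/8ALKAsACgn1gC9Z5QAS1aMAMJ34wB/f38AIr28AM++FwDox64AeLv/AIrfmACWmP8A1bDFABEREREREREREREREREREREREREREREREREzMzMzMzMzERERERERERERERERERERERERERERERERETMzMzMzMzMRERERERERERERERERERERERERERERERERMzMzMzMzMxEREREREREREREREREREREREREREREREREzMzMzMzMzERERERERERERERERERERERERERERERERETMzMzMzMzMRERERERERERERERERERERERERERERERERMzMzMzMzMxEREREREREREREREREREREREREREREREREzMzMzMzMzERERERERERERERERERERERERERERERERETMzMzMzMzMRERERERERERERERERERERERERERERERERMzMzMzMzMxEREREREREREREREREREREREREREREREREzMzMzMzMzERERERERERERERERERERERERERERERERETMzMzMzMzMRERERERERERERERERERERERERERERERERMzMzMzMzMxEREREREREREREREREREREREREREREREREzMzMzMzMzERERERERERERERERERERERERERERERERETMzMzMzMzMRERERERERERERERERERERERERERERERERMzMzMzMzMxEREREREREREREREREREREREREREREREREzMzMzMzMzERERERERERERERERERERERERERERERERETMzMzMzMzMRERERERERERERERERERERERERERERERERMzMzMzMzMxEREREREREREREREREREREREREREREREREzMzMzMzMzERERERERERERERERERERERERERERERERERMzMzMzMzMREREREREREREREREREREREREREREREREREzMzMzMzMxERERERERERERERERERERERERERERERERETMzMzMzMzEREREREREREREREREREREREREREREREREREzMzMzMzMRERERERERERERERERERERERERERERERERETMzMzMzMxEREREREREREREREREREREREREREREREREREzMzMzMzERERERERERERERERERERERERERERERERERETMzMzMzMREREREREREREREREREREREREREREREREREREzMzMzMxERERERERERERERERERERERERERERERERERETMzMzMzEREREREREREREREREREREREREREREREREREREzMzMzMRERERERERERERERERERERERERERERERERERETMzMzMxEREREREREREREREREREREREREREREREREREREzMzMzERERERERERERERERERERERERERERERERERERETMzMzMRERERERERERERERERERERERIREREREREREREREzMzMxEREREREREREREREREREREREhERERERERERERETMzMzEREREREREREREREREREREREiEREREREREREREREzMzMRERERERERERERERERERERESIRERERERERERERETMzMxERERERERERERERERERERESIhERERERERERERERMzMzERERERERERERERERERERERIhERERERERERERERETMzMRERERERERERERERERERERIiERERERERERERERERMzMxERERERERERERERERERERIiIREREREREREREREREzMzERERERERERERERERERERIiIhERERERERERERERETMzMRERERERERERERERERESIiIiEREREREREREREREREzMxERERERERERERERERESIiIiIRERERERERERERERETMzEREREREREREREREREiIiIiIhERERERERERERERERMzMRERERERERERERERIiIiIiIiEREREREREREREREREzMxEREREREREREREiIiIiIiIiIRERERERERERERERERMzERERERERERESIiIiIiIiIiIREREREREREREREREREzMRERERERESIiIiIiIiIiIiIhERERERERERERERERETMxERERESIiIiIiIiIiIiIiIiERERERERERERERERERMzERERIiIiIiIiIiIiIiIiIiIREREREREREREREREREzMREiIiIiIiIiIiIiIiIiIiIhERERERERERERERERETMyIiIiIiIiIiIiIiIiIiIiIiERERERERERERERERETMzIiIiIiIiIiIiIiIiIiIiIiIRERERERERERERERERMzMiIiIiIiIiIiIiIiIiIiIiIhERERERERERERERERMzMyIiIiIiIiIiIiIiIiIiIiIiEREREREREREREREREzMzIiIiIiIiIiIiIiIiIiIiIiIREREREREREREREREzMzMiIiIiIiIiIiIiIiIiIiIiIhEREREREREREREREzMzMyIiIiIiIiIiIiIiIiIiIiIiEREREREREREREREzMzMzIiIiIiIiIiIiIiIiIiIiIiIREREREREREREREzMzMzMiIiIiIiIiIiIiIiIiIiIiIhEREREREREREREzMzMzMyIiIiIiIiIiIiIiIiIiIiIiEREREREREREREzMzMzMzIiIiIiIiIiIiIiIiIiIiIiIREREREREREREzMzMzMzMiIiIiIiIiIiIiIiIiIiIiIhERERERERERETMzMzMzMyIiIiIiIiIiIiIiIiIiIiIiERERERERERETMzMzMzMz"/>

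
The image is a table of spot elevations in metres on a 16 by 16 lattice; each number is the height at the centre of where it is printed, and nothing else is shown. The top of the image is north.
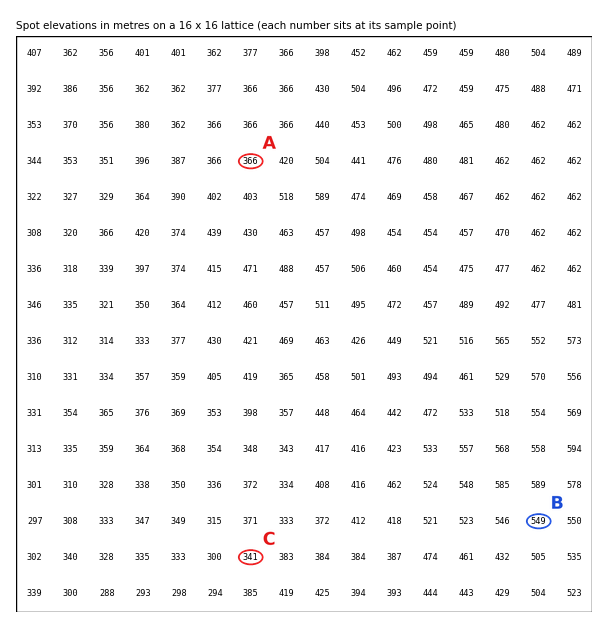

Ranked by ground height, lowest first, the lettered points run C A B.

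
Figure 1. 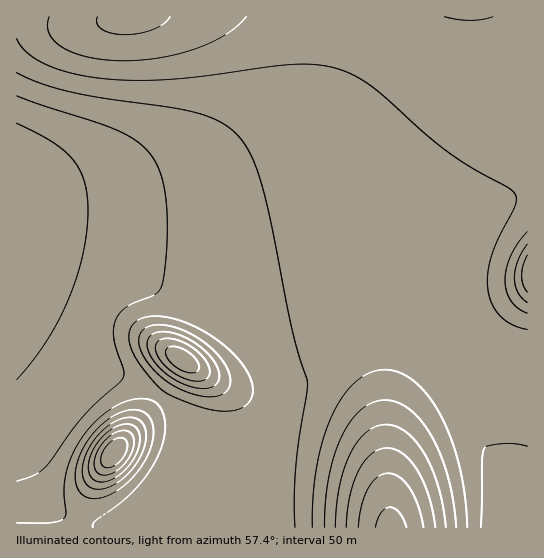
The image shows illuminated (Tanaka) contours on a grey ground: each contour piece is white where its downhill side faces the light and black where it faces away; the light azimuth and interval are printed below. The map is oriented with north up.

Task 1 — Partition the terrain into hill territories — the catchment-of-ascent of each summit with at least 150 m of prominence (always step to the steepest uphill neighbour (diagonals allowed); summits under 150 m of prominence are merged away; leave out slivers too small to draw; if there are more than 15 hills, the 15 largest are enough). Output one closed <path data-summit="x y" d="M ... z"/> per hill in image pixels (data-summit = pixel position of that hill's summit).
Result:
<path data-summit="527 274" d="M527 16l-510 0-1 229 50 15 61 15 48 17 39 23 40 37 5 3 15 0 24-6 63-25 28 0 21 8 17 12 20 21 26 44 14 32 13 42 7 44 20 1z"/><path data-summit="391 527" d="M379 323l-24 2-41 19-27 8-13 3-21-2 14 22 4 14 0 18-6 14-11 12-21 10-15 1-31-4-6 19-8 15 2 5 25 34 5 15 302-1-3-26-9-36-16-44-18-35-14-21-20-21-22-15z"/><path data-summit="114 453" d="M17 317l-1 210 187 1 1-5-4-10-27-36 11-24 5-20-2-10-7-9-17-15-16-11-69-31-29-17z"/><path data-summit="182 359" d="M19 245l-3 1 0 71 5 4 57 36 27 14 26 9 27 15 26 24 5 12 0 9 29 4 15-1 17-7 13-11 8-18 0-18-4-14-18-28-35-32-28-18-33-14-87-23z"/>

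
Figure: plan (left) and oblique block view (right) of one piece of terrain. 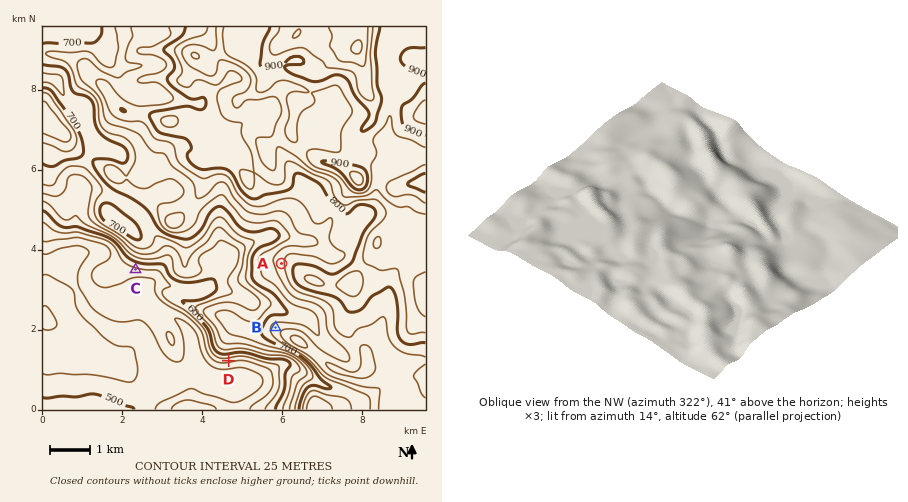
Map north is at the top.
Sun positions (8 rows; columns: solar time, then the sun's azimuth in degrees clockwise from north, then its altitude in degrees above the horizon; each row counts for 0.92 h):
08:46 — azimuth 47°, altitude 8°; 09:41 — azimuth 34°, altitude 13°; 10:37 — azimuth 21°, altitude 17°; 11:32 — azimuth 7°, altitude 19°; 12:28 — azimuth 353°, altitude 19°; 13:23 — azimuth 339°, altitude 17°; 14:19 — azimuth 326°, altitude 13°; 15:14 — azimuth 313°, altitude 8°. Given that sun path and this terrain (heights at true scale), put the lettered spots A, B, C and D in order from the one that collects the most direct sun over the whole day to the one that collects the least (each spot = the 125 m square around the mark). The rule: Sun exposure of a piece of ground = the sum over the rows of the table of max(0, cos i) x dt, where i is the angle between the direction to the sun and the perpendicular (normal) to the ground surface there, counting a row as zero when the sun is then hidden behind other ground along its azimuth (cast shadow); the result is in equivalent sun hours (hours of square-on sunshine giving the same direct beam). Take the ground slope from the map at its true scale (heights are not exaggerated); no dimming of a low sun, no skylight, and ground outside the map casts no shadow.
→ B > A > C > D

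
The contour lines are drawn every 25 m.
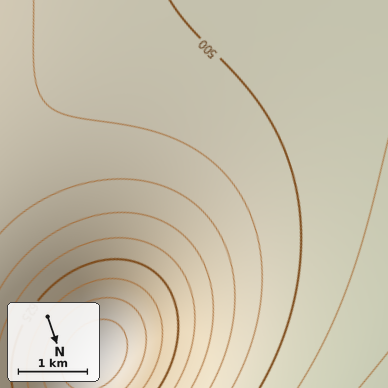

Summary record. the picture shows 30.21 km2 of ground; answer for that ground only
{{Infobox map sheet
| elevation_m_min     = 445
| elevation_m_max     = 720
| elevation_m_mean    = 530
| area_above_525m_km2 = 12.9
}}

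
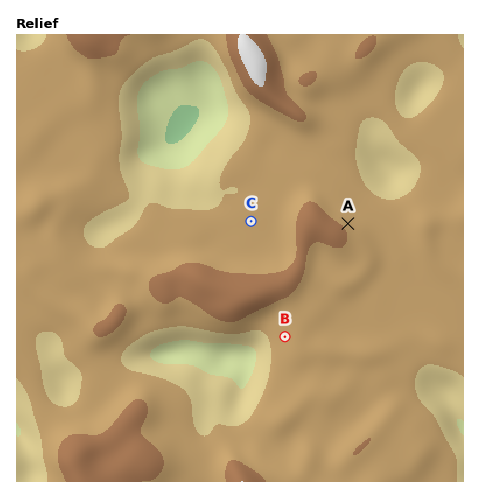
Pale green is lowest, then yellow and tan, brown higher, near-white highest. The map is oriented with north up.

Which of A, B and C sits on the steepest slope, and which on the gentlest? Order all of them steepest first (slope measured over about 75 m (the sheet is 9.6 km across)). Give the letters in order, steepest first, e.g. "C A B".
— A B C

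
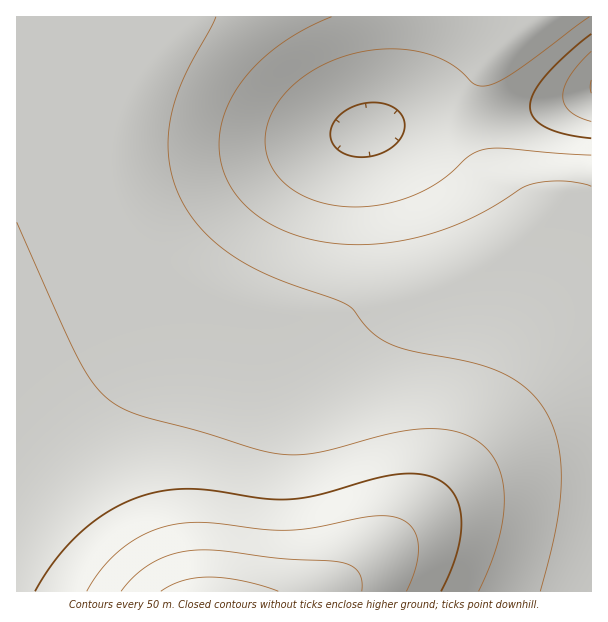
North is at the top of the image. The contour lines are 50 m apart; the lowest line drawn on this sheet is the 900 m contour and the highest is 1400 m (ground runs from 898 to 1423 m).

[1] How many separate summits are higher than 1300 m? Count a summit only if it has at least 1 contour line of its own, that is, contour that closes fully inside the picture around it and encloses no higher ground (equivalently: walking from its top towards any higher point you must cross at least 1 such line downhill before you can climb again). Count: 0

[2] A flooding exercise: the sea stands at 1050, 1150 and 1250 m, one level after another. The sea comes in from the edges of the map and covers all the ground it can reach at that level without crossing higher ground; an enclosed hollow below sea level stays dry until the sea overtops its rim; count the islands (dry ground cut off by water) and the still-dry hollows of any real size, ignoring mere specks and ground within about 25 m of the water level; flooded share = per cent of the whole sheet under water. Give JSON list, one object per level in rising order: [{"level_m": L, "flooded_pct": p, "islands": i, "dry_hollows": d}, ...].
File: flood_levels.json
[{"level_m": 1050, "flooded_pct": 11, "islands": 0, "dry_hollows": 0}, {"level_m": 1150, "flooded_pct": 40, "islands": 0, "dry_hollows": 0}, {"level_m": 1250, "flooded_pct": 88, "islands": 0, "dry_hollows": 0}]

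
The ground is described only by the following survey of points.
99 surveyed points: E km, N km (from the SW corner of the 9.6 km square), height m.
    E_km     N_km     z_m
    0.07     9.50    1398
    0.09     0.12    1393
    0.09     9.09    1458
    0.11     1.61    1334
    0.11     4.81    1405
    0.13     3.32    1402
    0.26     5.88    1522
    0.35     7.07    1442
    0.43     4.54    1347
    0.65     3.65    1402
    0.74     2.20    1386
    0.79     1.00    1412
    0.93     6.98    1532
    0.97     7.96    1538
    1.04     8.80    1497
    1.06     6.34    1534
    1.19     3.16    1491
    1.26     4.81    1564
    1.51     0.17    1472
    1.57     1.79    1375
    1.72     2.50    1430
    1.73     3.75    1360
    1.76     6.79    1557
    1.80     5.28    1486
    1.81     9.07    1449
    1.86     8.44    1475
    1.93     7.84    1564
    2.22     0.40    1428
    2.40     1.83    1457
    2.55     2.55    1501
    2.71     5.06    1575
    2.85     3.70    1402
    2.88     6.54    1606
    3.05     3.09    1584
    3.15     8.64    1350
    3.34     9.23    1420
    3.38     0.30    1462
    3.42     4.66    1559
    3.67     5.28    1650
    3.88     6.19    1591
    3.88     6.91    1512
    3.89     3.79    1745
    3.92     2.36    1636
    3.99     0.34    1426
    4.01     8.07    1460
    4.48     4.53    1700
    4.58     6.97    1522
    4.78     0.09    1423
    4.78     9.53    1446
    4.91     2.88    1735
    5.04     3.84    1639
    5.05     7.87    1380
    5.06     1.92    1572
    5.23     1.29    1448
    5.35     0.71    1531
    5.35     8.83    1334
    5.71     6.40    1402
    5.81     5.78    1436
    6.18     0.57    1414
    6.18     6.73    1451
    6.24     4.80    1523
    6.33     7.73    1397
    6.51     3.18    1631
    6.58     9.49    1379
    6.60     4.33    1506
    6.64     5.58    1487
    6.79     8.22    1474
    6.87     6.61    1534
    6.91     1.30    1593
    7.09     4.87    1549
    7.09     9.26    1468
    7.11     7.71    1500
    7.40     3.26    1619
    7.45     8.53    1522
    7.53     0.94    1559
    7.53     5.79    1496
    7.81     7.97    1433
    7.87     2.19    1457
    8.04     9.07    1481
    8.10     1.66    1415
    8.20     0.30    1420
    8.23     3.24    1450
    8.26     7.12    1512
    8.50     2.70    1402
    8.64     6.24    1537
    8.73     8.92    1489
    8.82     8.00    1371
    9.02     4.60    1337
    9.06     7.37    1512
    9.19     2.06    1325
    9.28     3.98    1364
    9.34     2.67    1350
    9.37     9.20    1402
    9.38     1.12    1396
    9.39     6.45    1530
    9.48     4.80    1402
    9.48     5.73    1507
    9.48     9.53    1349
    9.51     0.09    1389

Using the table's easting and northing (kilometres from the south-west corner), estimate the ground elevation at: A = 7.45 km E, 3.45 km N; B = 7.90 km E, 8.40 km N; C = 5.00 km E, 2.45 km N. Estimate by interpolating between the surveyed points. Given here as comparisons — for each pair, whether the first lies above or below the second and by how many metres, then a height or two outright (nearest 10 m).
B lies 190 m below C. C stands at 1660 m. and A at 1600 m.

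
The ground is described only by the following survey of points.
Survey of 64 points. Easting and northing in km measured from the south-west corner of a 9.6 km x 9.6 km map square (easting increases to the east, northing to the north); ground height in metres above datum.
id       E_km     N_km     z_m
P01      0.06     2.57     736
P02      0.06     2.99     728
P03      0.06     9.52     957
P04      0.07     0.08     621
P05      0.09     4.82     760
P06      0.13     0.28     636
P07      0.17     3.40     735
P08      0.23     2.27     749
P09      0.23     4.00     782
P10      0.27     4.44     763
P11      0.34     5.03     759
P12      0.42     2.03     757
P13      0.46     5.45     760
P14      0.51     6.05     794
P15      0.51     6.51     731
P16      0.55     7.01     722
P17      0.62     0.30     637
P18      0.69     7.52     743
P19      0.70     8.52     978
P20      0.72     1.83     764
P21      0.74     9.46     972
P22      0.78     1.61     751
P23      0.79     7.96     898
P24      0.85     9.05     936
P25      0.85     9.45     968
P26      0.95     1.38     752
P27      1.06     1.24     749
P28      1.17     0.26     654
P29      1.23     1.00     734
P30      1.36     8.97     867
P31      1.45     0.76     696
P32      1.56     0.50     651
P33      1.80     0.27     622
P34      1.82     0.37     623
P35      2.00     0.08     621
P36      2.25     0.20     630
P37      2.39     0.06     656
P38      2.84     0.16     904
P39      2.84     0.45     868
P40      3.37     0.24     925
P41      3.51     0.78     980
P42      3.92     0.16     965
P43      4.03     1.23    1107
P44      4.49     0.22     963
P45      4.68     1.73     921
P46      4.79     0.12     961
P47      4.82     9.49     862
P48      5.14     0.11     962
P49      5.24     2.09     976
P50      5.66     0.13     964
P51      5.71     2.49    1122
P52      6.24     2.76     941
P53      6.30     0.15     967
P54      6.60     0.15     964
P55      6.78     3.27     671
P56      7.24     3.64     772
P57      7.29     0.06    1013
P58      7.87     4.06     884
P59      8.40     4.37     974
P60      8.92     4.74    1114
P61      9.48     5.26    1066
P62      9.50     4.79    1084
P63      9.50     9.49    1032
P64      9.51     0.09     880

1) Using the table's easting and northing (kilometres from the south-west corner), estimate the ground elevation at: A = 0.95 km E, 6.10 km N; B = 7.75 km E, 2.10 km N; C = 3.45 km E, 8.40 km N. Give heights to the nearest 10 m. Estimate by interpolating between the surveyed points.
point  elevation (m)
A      780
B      890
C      880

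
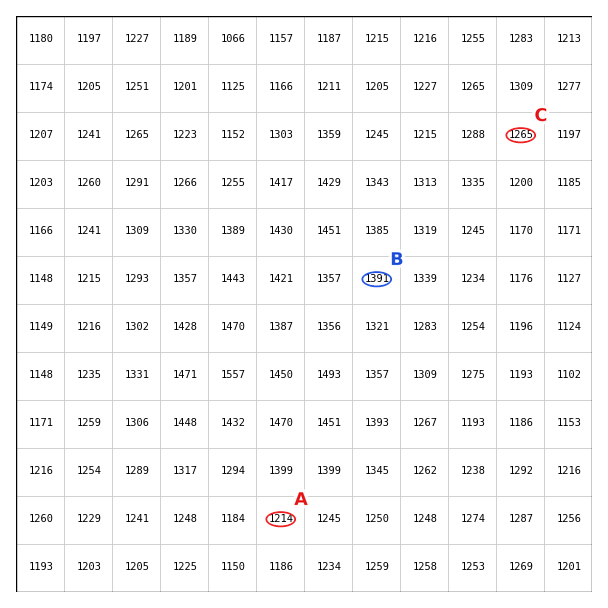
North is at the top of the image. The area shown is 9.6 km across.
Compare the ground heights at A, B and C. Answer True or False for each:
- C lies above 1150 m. True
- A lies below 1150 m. False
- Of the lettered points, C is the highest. False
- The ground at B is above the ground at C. True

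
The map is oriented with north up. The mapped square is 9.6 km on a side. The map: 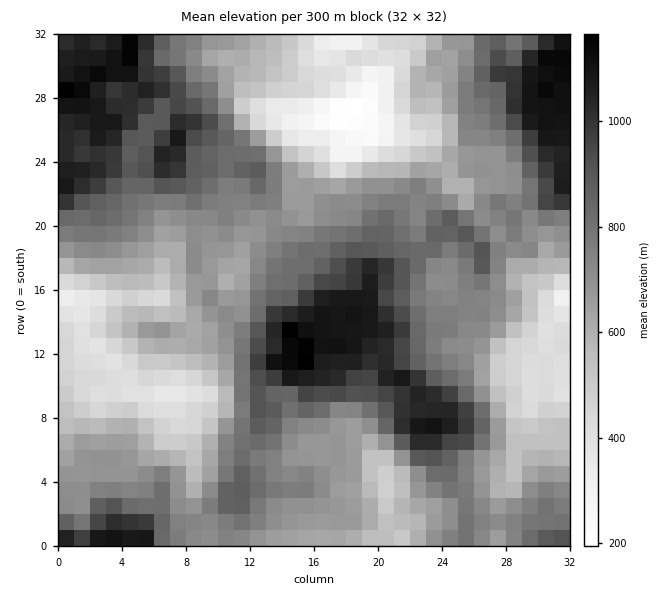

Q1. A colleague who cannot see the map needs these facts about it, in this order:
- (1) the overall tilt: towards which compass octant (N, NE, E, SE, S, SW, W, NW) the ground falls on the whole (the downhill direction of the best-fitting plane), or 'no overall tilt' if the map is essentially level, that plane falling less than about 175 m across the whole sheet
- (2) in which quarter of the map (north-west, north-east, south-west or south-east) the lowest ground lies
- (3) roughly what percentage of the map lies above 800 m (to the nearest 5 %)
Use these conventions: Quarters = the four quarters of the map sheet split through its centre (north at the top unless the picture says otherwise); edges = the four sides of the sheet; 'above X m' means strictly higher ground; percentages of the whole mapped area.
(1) There is no overall tilt: the best-fitting plane is nearly level.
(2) The lowest ground is in the north-east quarter.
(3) Ground above 800 m makes up about 35 % of the sheet.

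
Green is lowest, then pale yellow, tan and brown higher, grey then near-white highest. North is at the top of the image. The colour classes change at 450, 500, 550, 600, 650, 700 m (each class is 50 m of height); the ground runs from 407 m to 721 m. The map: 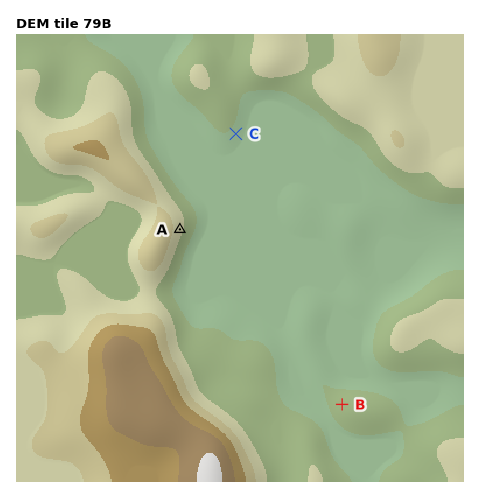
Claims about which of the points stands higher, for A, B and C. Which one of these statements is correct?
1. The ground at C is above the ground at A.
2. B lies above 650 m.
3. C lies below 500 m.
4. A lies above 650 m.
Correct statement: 3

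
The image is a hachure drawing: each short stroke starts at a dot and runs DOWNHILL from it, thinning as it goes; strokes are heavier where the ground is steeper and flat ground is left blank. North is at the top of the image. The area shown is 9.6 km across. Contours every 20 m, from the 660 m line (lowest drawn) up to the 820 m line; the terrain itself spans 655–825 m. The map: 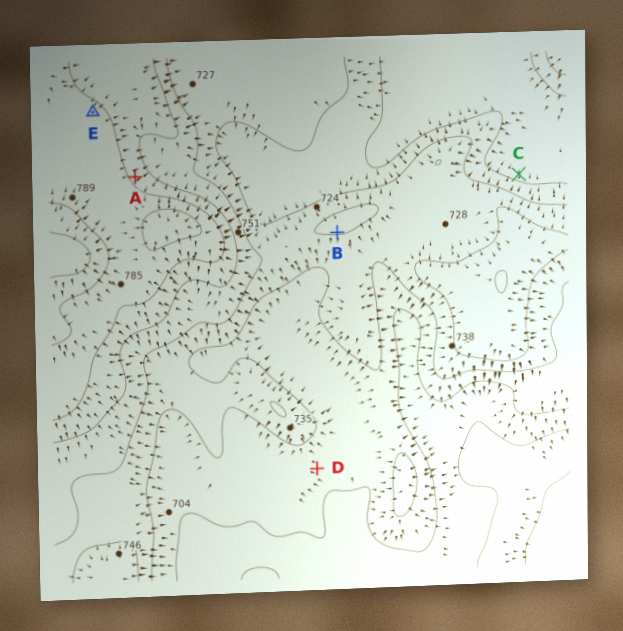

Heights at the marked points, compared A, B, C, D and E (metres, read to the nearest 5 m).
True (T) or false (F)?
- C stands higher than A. F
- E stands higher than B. T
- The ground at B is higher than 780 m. F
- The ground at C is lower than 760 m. T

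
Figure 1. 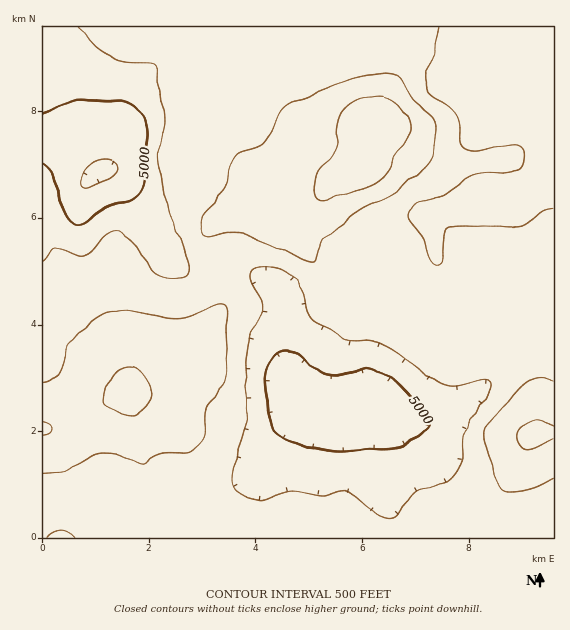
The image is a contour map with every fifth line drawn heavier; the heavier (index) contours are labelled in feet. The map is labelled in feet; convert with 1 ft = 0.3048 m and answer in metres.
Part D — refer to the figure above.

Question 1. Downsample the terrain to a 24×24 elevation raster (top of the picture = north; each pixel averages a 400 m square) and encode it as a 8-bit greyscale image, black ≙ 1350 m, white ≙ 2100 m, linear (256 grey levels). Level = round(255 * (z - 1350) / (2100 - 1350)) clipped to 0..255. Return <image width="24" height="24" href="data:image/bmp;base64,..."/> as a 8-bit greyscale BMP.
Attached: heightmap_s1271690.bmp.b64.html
<image width="24" height="24" href="data:image/bmp;base64,Qk12BgAAAAAAADYEAAAoAAAAGAAAABgAAAABAAgAAAAAAEACAAATCwAAEwsAAAABAAAAAAAAAAAAAAEBAQACAgIAAwMDAAQEBAAFBQUABgYGAAcHBwAICAgACQkJAAoKCgALCwsADAwMAA0NDQAODg4ADw8PABAQEAAREREAEhISABMTEwAUFBQAFRUVABYWFgAXFxcAGBgYABkZGQAaGhoAGxsbABwcHAAdHR0AHh4eAB8fHwAgICAAISEhACIiIgAjIyMAJCQkACUlJQAmJiYAJycnACgoKAApKSkAKioqACsrKwAsLCwALS0tAC4uLgAvLy8AMDAwADExMQAyMjIAMzMzADQ0NAA1NTUANjY2ADc3NwA4ODgAOTk5ADo6OgA7OzsAPDw8AD09PQA+Pj4APz8/AEBAQABBQUEAQkJCAENDQwBEREQARUVFAEZGRgBHR0cASEhIAElJSQBKSkoAS0tLAExMTABNTU0ATk5OAE9PTwBQUFAAUVFRAFJSUgBTU1MAVFRUAFVVVQBWVlYAV1dXAFhYWABZWVkAWlpaAFtbWwBcXFwAXV1dAF5eXgBfX18AYGBgAGFhYQBiYmIAY2NjAGRkZABlZWUAZmZmAGdnZwBoaGgAaWlpAGpqagBra2sAbGxsAG1tbQBubm4Ab29vAHBwcABxcXEAcnJyAHNzcwB0dHQAdXV1AHZ2dgB3d3cAeHh4AHl5eQB6enoAe3t7AHx8fAB9fX0Afn5+AH9/fwCAgIAAgYGBAIKCggCDg4MAhISEAIWFhQCGhoYAh4eHAIiIiACJiYkAioqKAIuLiwCMjIwAjY2NAI6OjgCPj48AkJCQAJGRkQCSkpIAk5OTAJSUlACVlZUAlpaWAJeXlwCYmJgAmZmZAJqamgCbm5sAnJycAJ2dnQCenp4An5+fAKCgoAChoaEAoqKiAKOjowCkpKQApaWlAKampgCnp6cAqKioAKmpqQCqqqoAq6urAKysrACtra0Arq6uAK+vrwCwsLAAsbGxALKysgCzs7MAtLS0ALW1tQC2trYAt7e3ALi4uAC5ubkAurq6ALu7uwC8vLwAvb29AL6+vgC/v78AwMDAAMHBwQDCwsIAw8PDAMTExADFxcUAxsbGAMfHxwDIyMgAycnJAMrKygDLy8sAzMzMAM3NzQDOzs4Az8/PANDQ0ADR0dEA0tLSANPT0wDU1NQA1dXVANbW1gDX19cA2NjYANnZ2QDa2toA29vbANzc3ADd3d0A3t7eAN/f3wDg4OAA4eHhAOLi4gDj4+MA5OTkAOXl5QDm5uYA5+fnAOjo6ADp6ekA6urqAOvr6wDs7OwA7e3tAO7u7gDv7+8A8PDwAPHx8QDy8vIA8/PzAPT09AD19fUA9vb2APf39wD4+PgA+fn5APr6+gD7+/sA/Pz8AP39/QD+/v4A////AKCekoiFgHp8gX96enV0c3NzeH2CjI98g5uXi4mMioSCfXZyd3dycmxqd31+h5aMiZuVi4+VlYmDdmpmaGhpZ2FgZ253iqOsorGpmZuinJaNe2RTT1BPT1FQUlpsj7DHwc3AsrO6trGhiWhIPDUuLi8yP0pllr7X19HGxc3SzcGnk3FDLyUeGRcdM0BVhrXP1be8ztza08OrmnQ+LCojGRYiQFRZaY+zvqOwxNjY0sW3pHM9LTM3MS1BXnJ6dH2ao5qru8vQzMW+p3VFN0BMVFNmeoWIiIuSkpKhsr3AvLi5qHxYTVVmenp/hYF/h5KXkIiNnKiln56mpoloV26GmZGHg3x9hI2VkYiFiY6IgoKLlIJiWX2WnZWJgXp/gIGMlIB/gYl8bWx/h3dpdJWanJiLfXN8f3yFkG5pcoBwY2yNkIyVpKmbnJWKeW17e3l9g11FVWtiY3mgp6mzurusmYl+cGpwcHBxeFAlLkNMYoOcrLbBx8/Mtp2Fb2liX2JpbUEUCxcxZY6WorC9ytPd3dKykIBuYGRoZDMZBwknb5OSnamxw8/a5+nRs5d/dHVvWiUgGhgpaZGMkJumusfR4evix551aWxrXismKSkyYouGgYaWsLvM4/Xvy5xwXVtgZEQ7OzxHaomHgYGMnae50d/RonVeVFNTW1RNTlVecoiPjYyIiJCYpKypiWFaW1hRV1lVYHByc36KjpCKgICBiYuTj2pbV1xXV15jeIF7dXeFj4+De3t9g3+PlnJYUFdfVw=="/>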